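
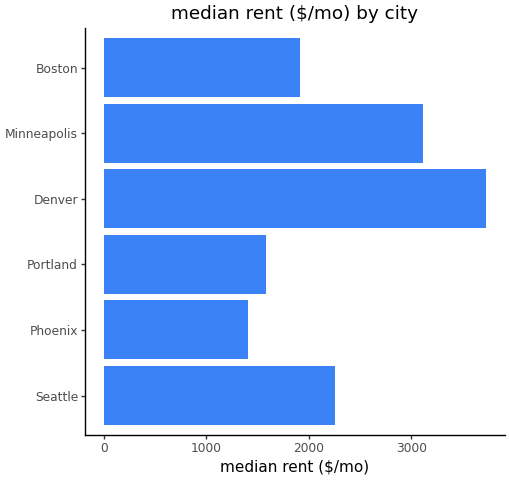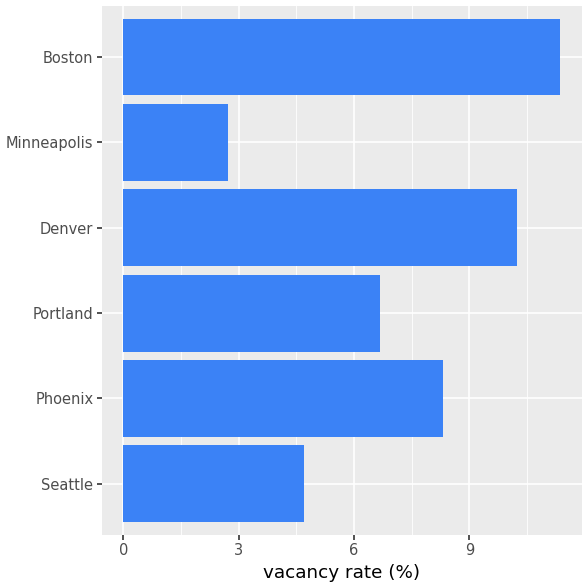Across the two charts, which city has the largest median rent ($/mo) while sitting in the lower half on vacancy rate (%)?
Chart 2 median vacancy rate (%) ≈ 8; below-median cities: Seattle, Portland, Minneapolis. Among those, Minneapolis has the highest median rent ($/mo) (≈ 3000).

Minneapolis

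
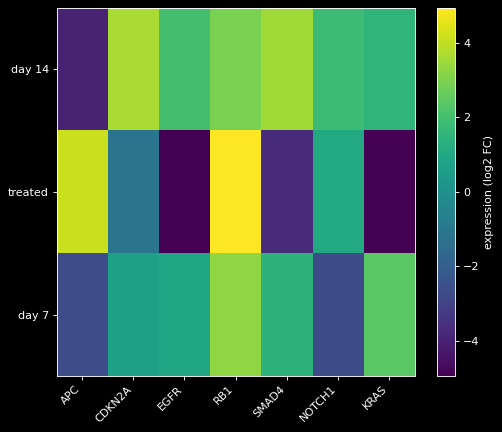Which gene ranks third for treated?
NOTCH1

Top 4 for treated: RB1 ≈ 5, APC ≈ 4, NOTCH1 ≈ 1, CDKN2A ≈ -1.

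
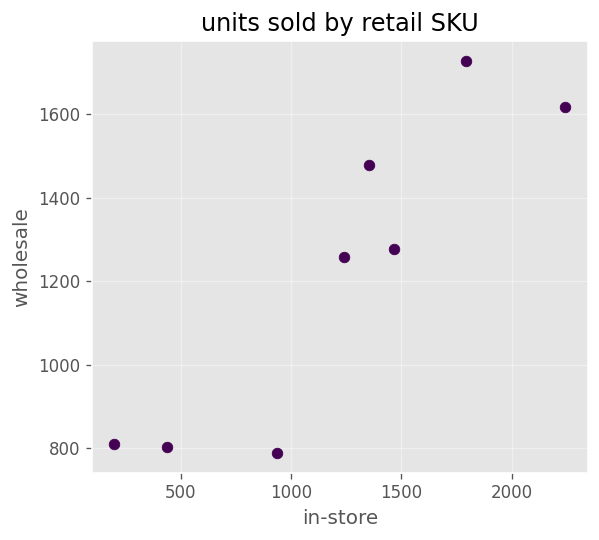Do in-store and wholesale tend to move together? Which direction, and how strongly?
Points are positively correlated; strong (|r| ≈ 0.9).

positive, strong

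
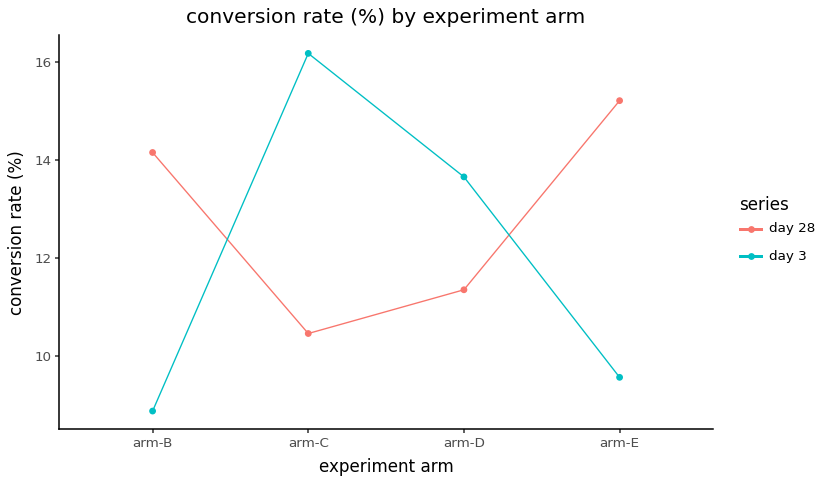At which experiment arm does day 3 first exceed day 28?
arm-B: day 3 ≈ 9 vs day 28 ≈ 14 (not yet); arm-C: day 3 ≈ 16 vs day 28 ≈ 10 (first crossover).

arm-C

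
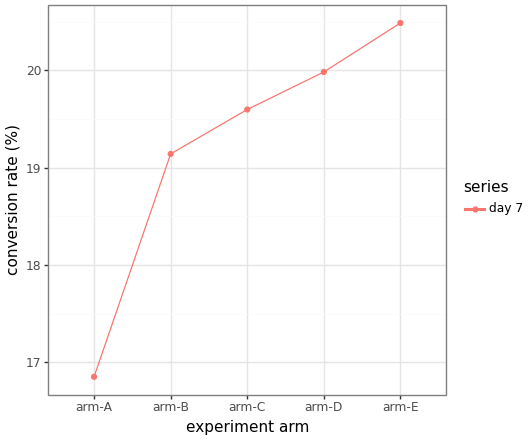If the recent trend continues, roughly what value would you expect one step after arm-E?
Last three: 19.5, 20.0, 20.5 → slope ≈ 0.5/step → next ≈ 21.

≈ 21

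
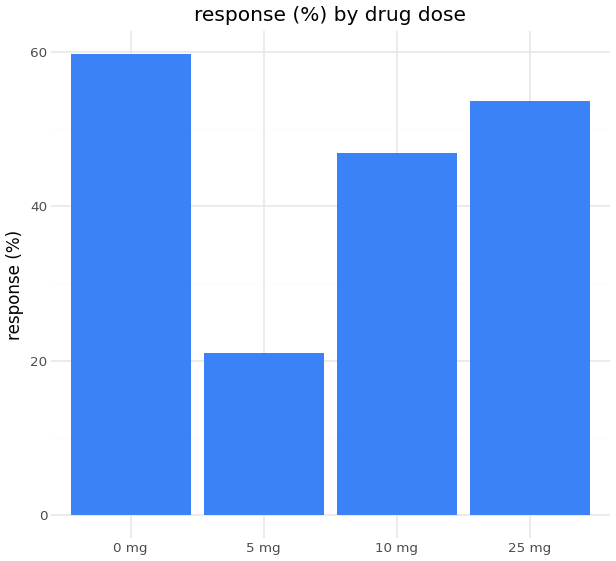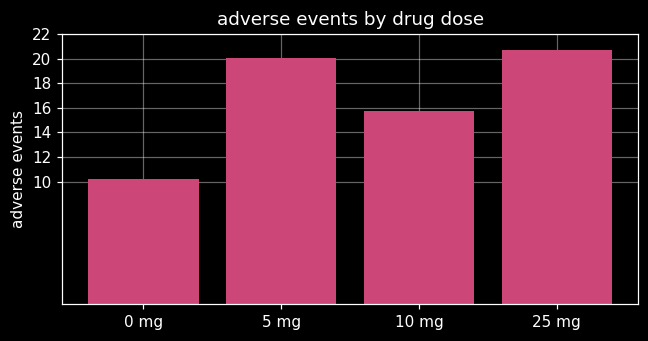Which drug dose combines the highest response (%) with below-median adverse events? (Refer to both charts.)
0 mg

Chart 2 median adverse events ≈ 18; below-median drug doses: 0 mg, 10 mg. Among those, 0 mg has the highest response (%) (≈ 60).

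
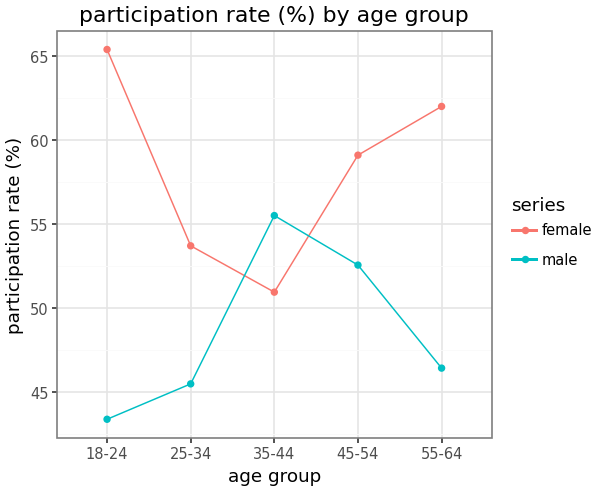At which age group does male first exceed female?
25-34: male ≈ 46 vs female ≈ 54 (not yet); 35-44: male ≈ 56 vs female ≈ 50 (first crossover).

35-44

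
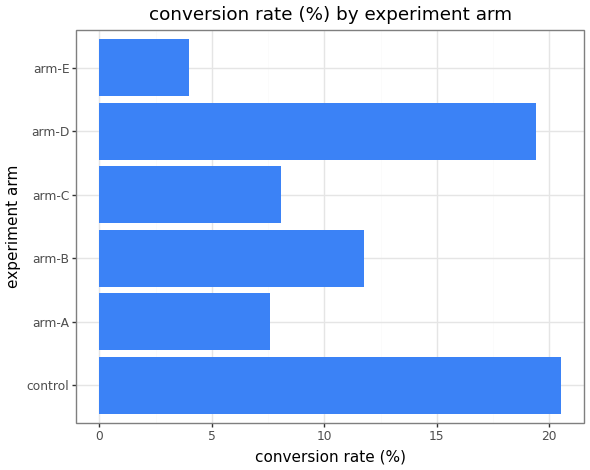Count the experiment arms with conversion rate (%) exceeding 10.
Above 10: control, arm-B, arm-D.

3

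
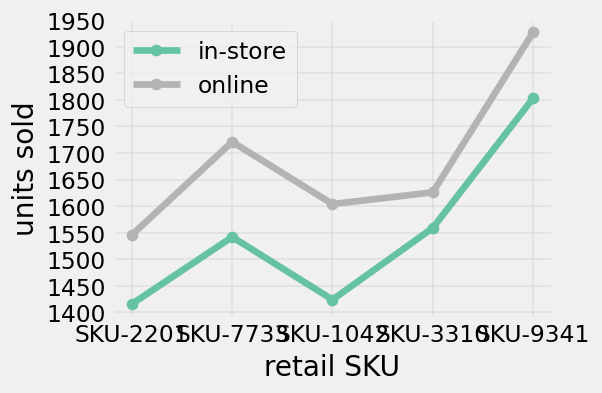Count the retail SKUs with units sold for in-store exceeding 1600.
1

Above 1600: SKU-9341.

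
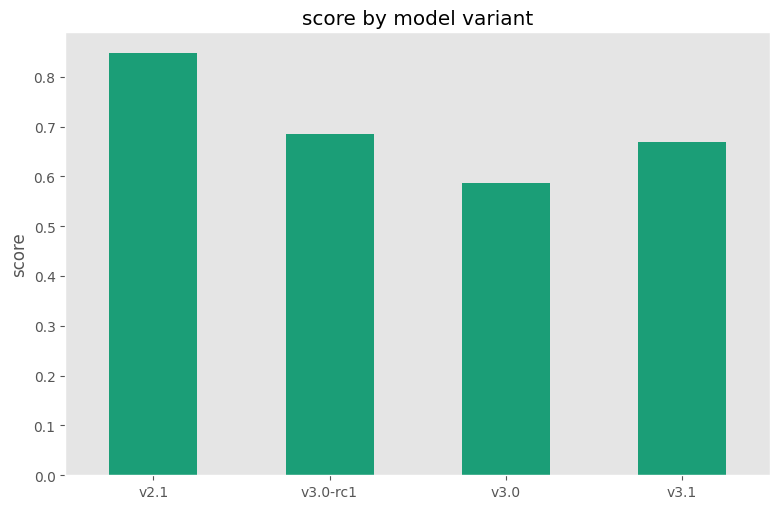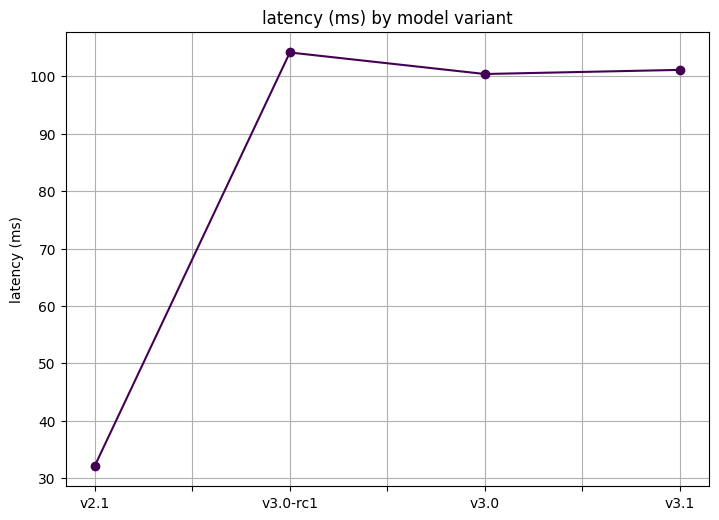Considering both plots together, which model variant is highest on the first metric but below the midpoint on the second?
Chart 2 median latency (ms) ≈ 100; below-median model variants: v2.1, v3.0. Among those, v2.1 has the highest score (≈ 0.8).

v2.1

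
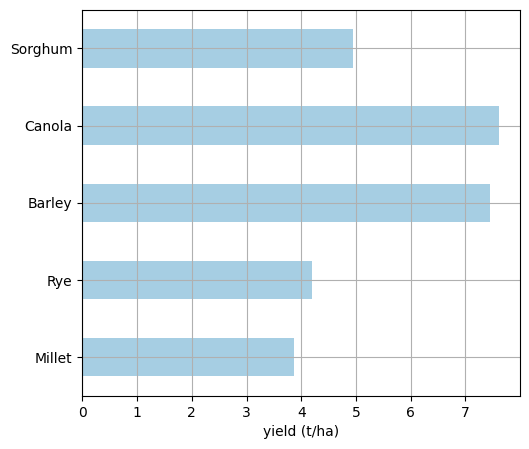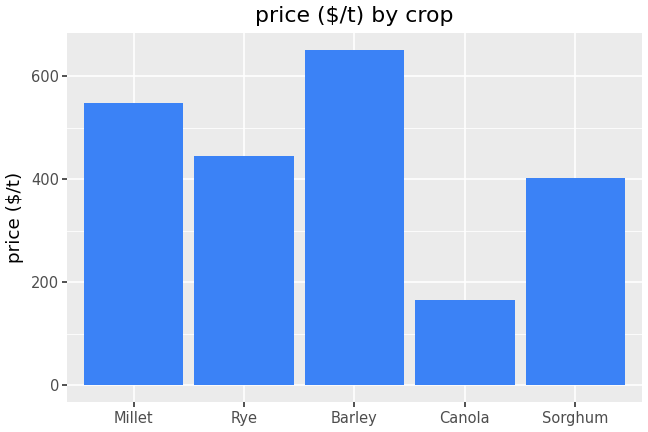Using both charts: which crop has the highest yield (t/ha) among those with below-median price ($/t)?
Canola

Chart 2 median price ($/t) ≈ 400; below-median crops: Canola, Sorghum. Among those, Canola has the highest yield (t/ha) (≈ 8).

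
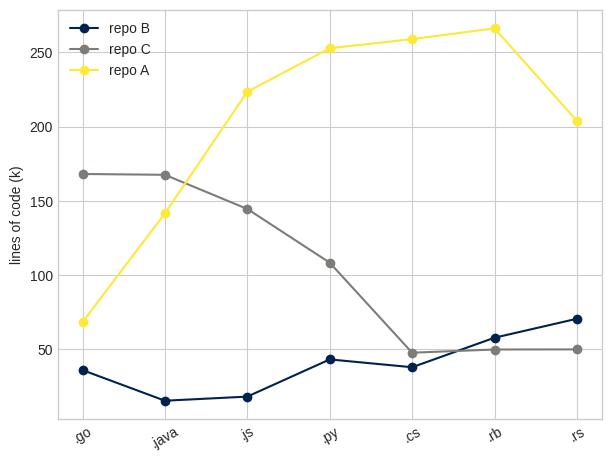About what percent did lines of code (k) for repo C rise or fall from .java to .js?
≈ -14.3%

.java ≈ 175, .js ≈ 150; (150 − 175) / 175 ≈ -14.3%.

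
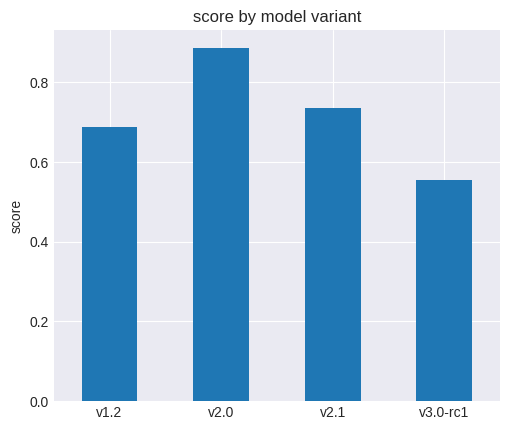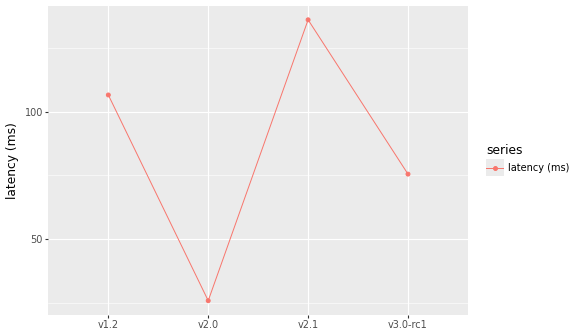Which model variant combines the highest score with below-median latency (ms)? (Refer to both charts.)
v2.0

Chart 2 median latency (ms) ≈ 100; below-median model variants: v2.0, v3.0-rc1. Among those, v2.0 has the highest score (≈ 0.9).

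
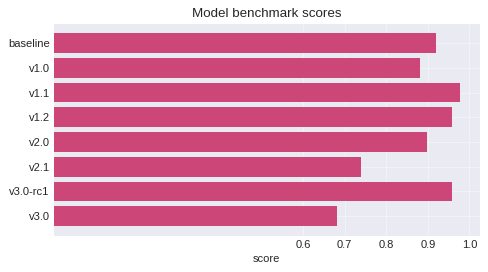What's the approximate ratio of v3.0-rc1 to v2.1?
v3.0-rc1 ≈ 1.0, v2.1 ≈ 0.7; 1.0/0.7 ≈ 1.43.

≈ 1.43×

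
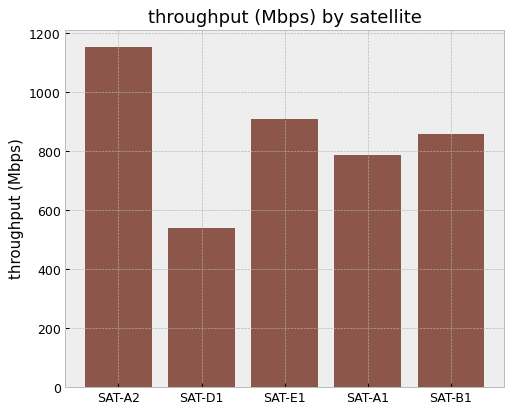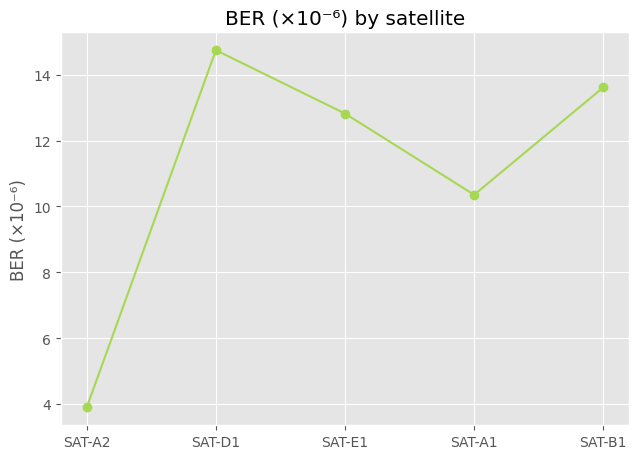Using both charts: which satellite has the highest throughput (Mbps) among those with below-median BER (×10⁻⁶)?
Chart 2 median BER (×10⁻⁶) ≈ 12; below-median satellites: SAT-A2, SAT-A1. Among those, SAT-A2 has the highest throughput (Mbps) (≈ 1200).

SAT-A2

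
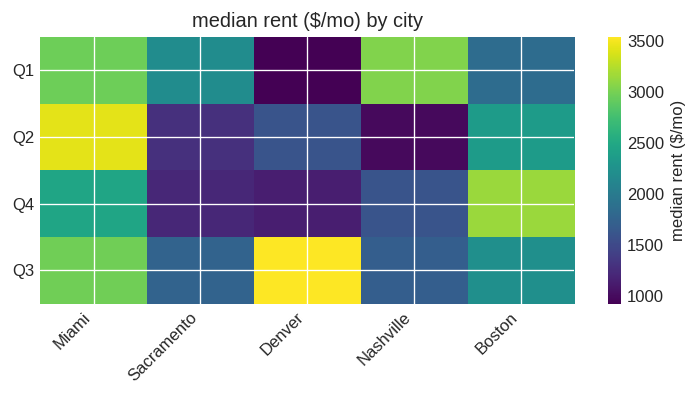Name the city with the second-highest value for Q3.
Top 3 for Q3: Denver ≈ 3500, Miami ≈ 3000, Boston ≈ 2000.

Miami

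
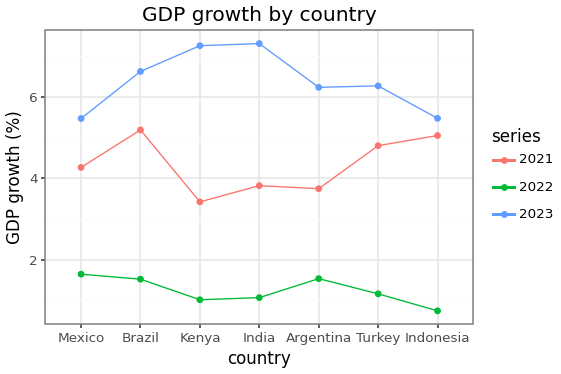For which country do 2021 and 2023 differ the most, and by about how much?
Kenya: 2021 ≈ 3, 2023 ≈ 7 → gap ≈ 4. Next-largest (India) is only ≈ 3.

Kenya, ≈ 4 %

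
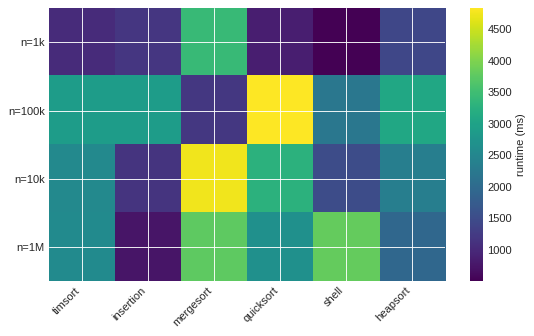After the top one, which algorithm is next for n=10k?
quicksort

Top 3 for n=10k: mergesort ≈ 4500, quicksort ≈ 3500, timsort ≈ 2500.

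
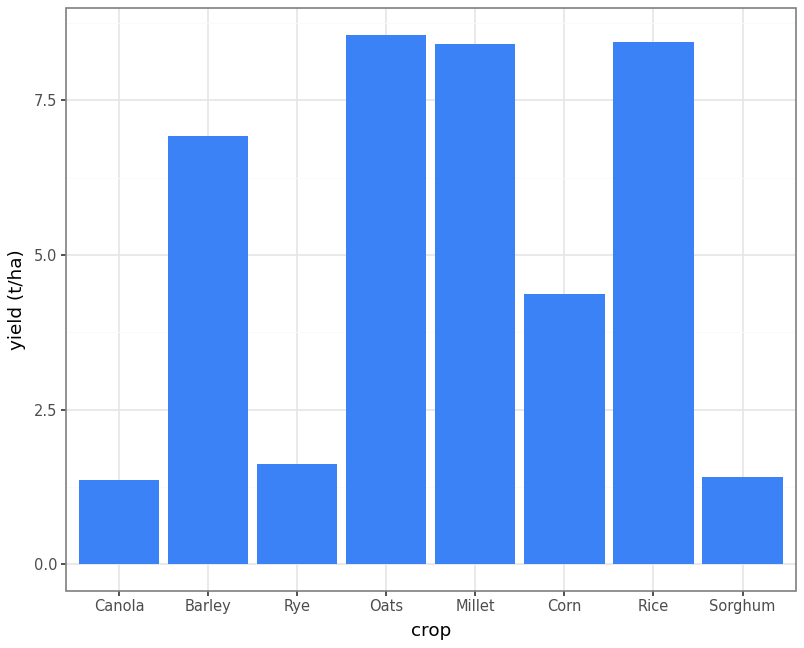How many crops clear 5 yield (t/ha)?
Above 5: Barley, Oats, Millet, Rice.

4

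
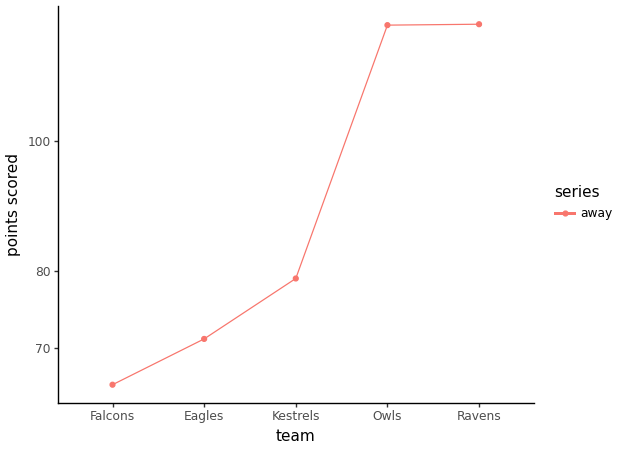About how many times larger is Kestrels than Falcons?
Kestrels ≈ 80, Falcons ≈ 65; 80/65 ≈ 1.23.

≈ 1.23×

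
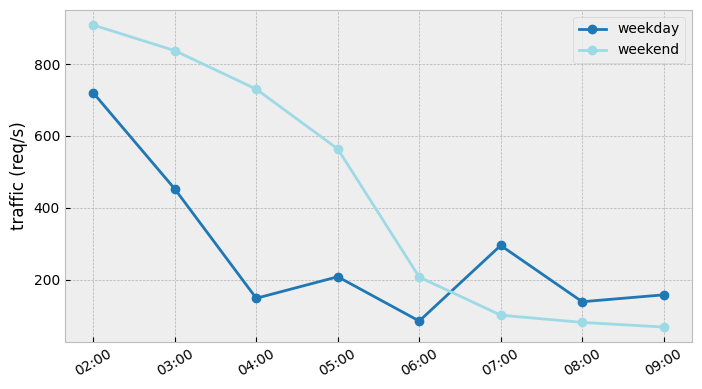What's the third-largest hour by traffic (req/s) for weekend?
04:00

Top 4 for weekend: 02:00 ≈ 900, 03:00 ≈ 800, 04:00 ≈ 700, 05:00 ≈ 600.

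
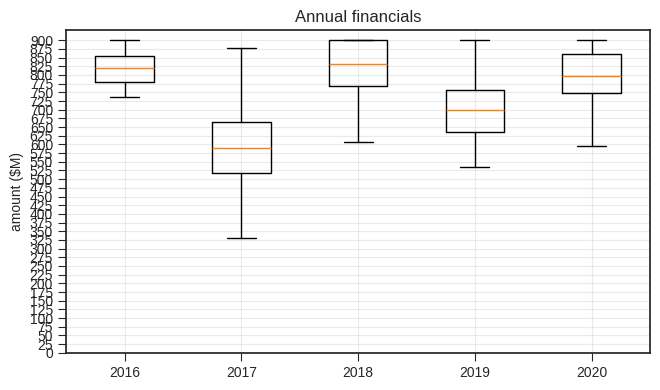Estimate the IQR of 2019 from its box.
≈ 125

Q3 ≈ 750, Q1 ≈ 625; IQR ≈ 125.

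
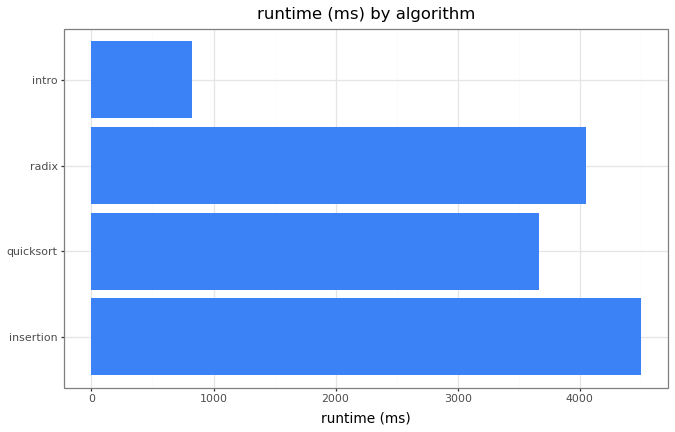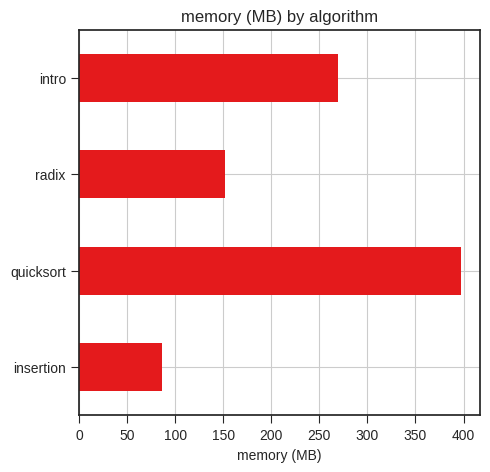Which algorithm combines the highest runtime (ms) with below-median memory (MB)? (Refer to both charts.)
insertion

Chart 2 median memory (MB) ≈ 200; below-median algorithms: insertion, radix. Among those, insertion has the highest runtime (ms) (≈ 4500).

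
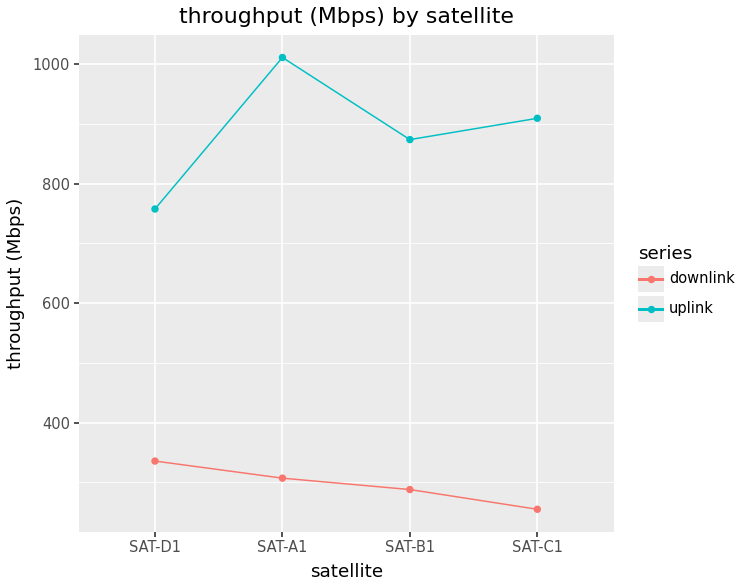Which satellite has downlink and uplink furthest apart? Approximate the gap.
SAT-A1, ≈ 700 Mbps

SAT-A1: downlink ≈ 300, uplink ≈ 1000 → gap ≈ 700. Next-largest (SAT-C1) is only ≈ 600.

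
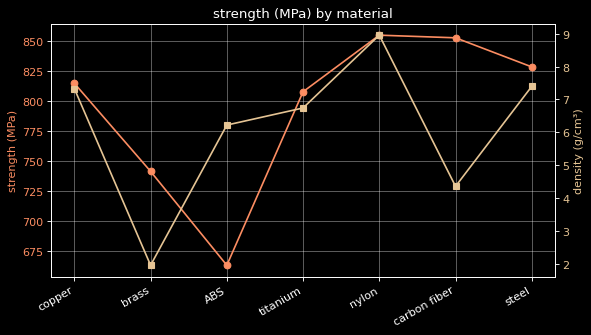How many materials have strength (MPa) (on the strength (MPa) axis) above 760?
Above 760: copper, titanium, nylon, carbon fiber, steel.

5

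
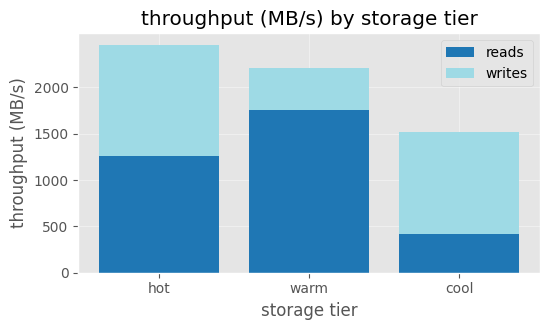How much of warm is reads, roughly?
≈ 2000

reads top ≈ 2000, bottom ≈ 0; segment ≈ 2000.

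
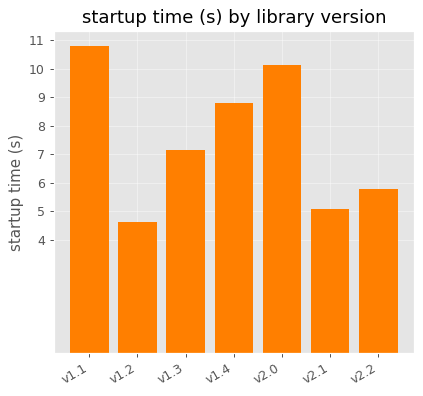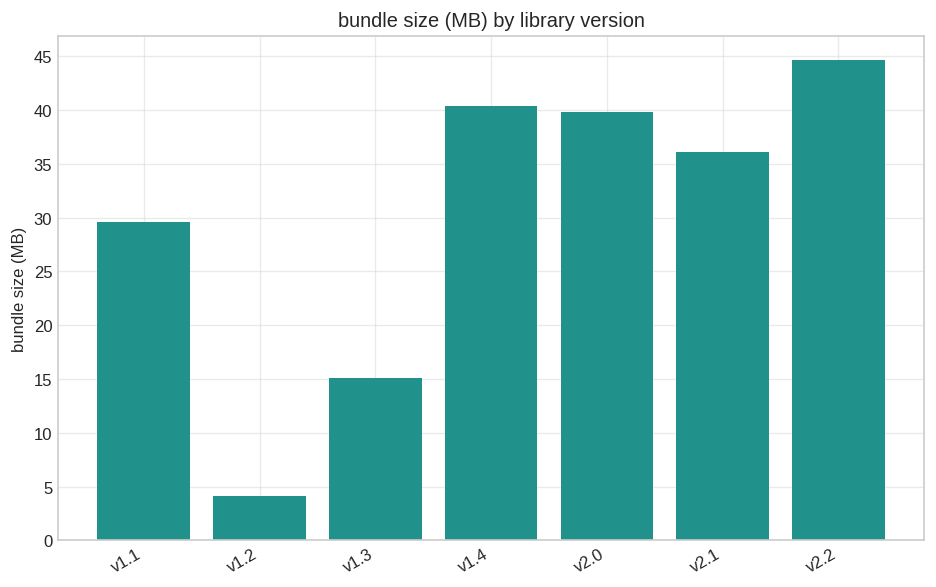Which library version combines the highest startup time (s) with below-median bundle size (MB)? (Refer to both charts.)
v1.1

Chart 2 median bundle size (MB) ≈ 35; below-median library versions: v1.1, v1.2, v1.3. Among those, v1.1 has the highest startup time (s) (≈ 11).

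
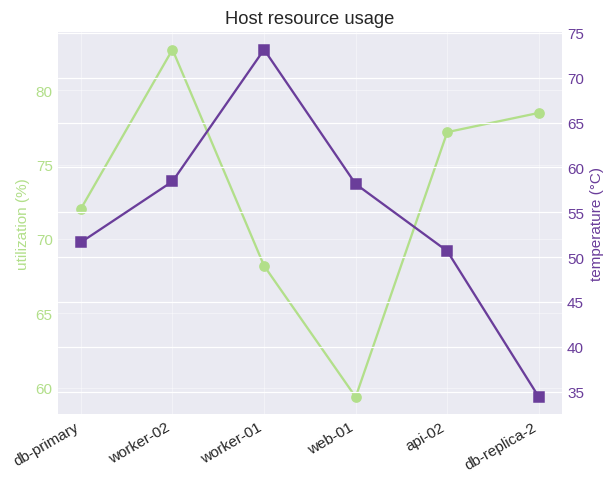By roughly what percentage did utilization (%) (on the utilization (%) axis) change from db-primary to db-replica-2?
db-primary ≈ 72, db-replica-2 ≈ 78; (78 − 72) / 72 ≈ +8.3%.

≈ +8.3%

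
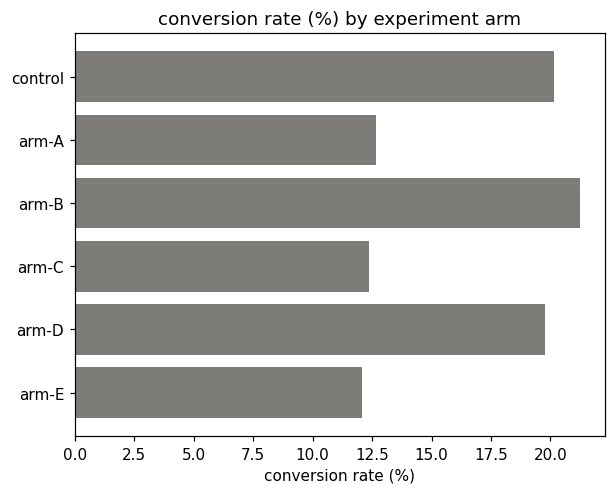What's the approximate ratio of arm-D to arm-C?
arm-D ≈ 20, arm-C ≈ 12; 20/12 ≈ 1.67.

≈ 1.67×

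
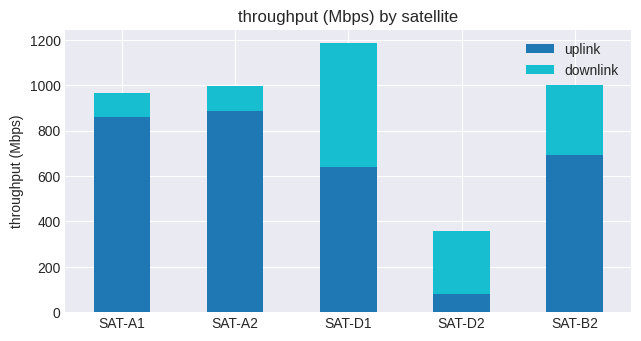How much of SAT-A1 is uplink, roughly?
uplink top ≈ 900, bottom ≈ 0; segment ≈ 900.

≈ 900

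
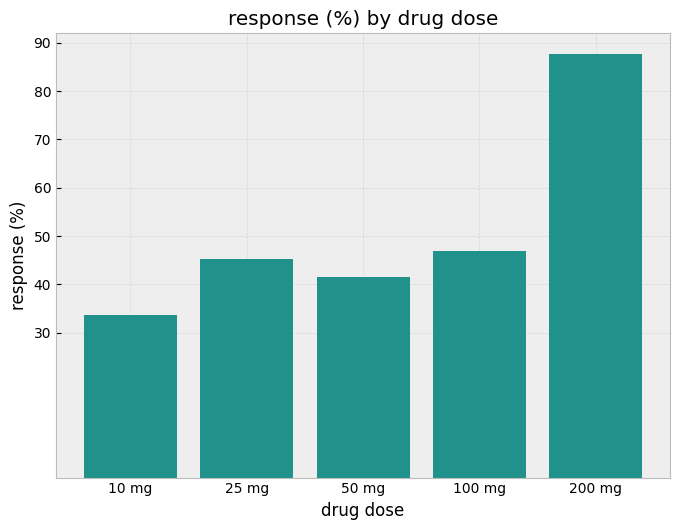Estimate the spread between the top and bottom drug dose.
≈ 60

Max 200 mg ≈ 90, min 10 mg ≈ 30; range ≈ 60.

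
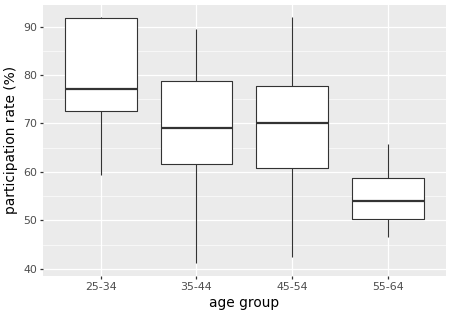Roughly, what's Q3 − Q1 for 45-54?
Q3 ≈ 80, Q1 ≈ 60; IQR ≈ 20.

≈ 20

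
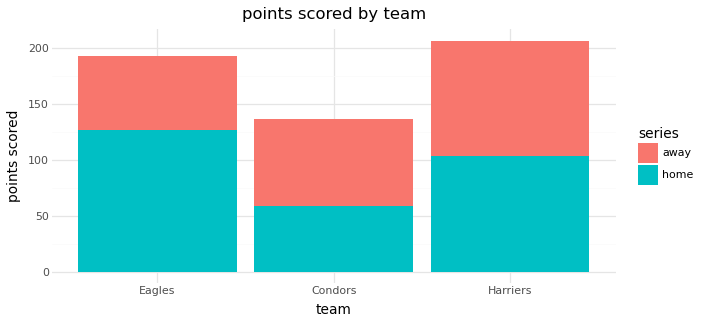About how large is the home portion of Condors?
≈ 60

home top ≈ 60, bottom ≈ 0; segment ≈ 60.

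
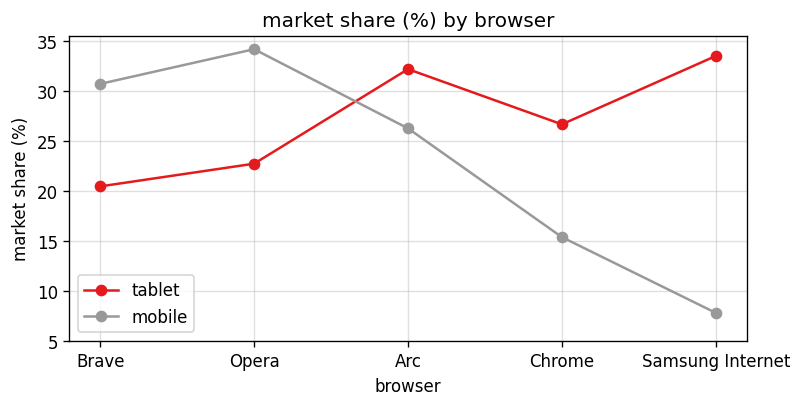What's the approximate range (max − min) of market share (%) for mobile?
≈ 25

Max Opera ≈ 35, min Samsung Internet ≈ 10; range ≈ 25.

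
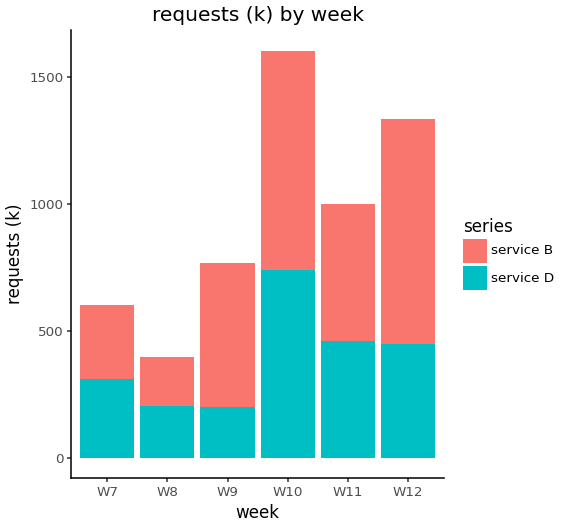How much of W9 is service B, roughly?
service B top ≈ 800, bottom ≈ 200; segment ≈ 600.

≈ 600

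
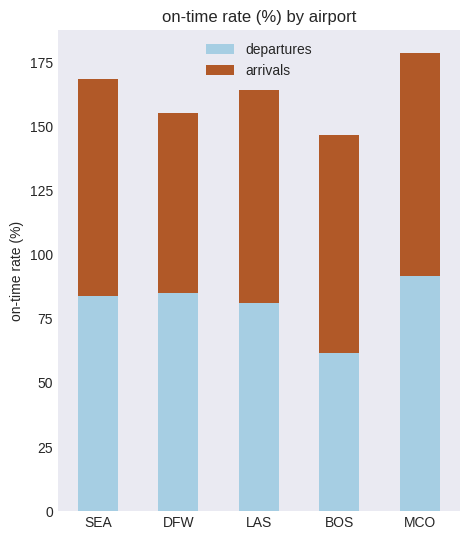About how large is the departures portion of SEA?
≈ 80

departures top ≈ 80, bottom ≈ 0; segment ≈ 80.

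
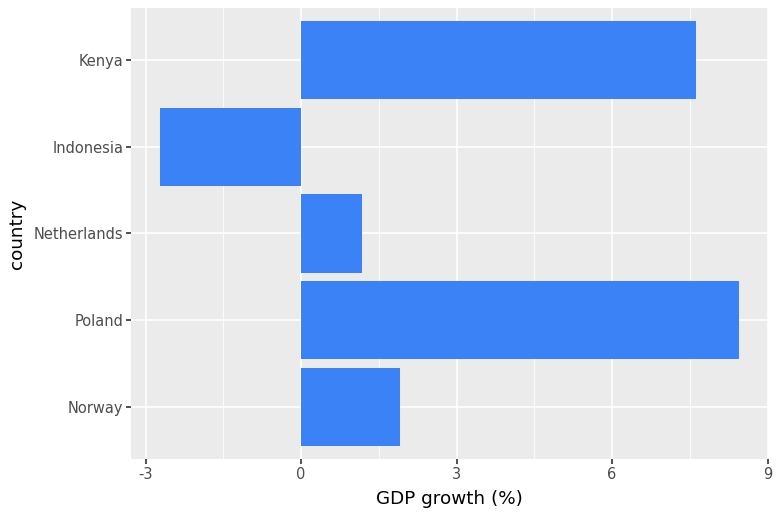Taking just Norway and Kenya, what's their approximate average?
(2 + 8) / 2 ≈ 5.

≈ 5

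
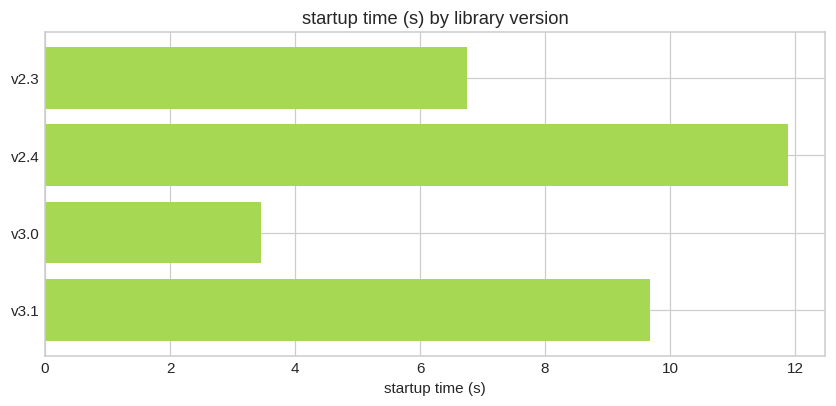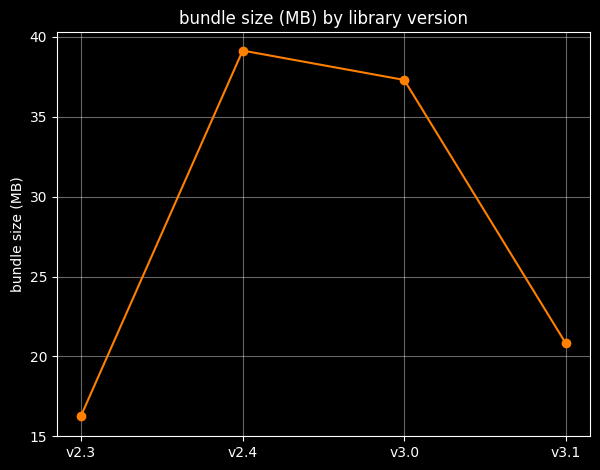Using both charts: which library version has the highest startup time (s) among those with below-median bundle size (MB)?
Chart 2 median bundle size (MB) ≈ 30; below-median library versions: v2.3, v3.1. Among those, v3.1 has the highest startup time (s) (≈ 10).

v3.1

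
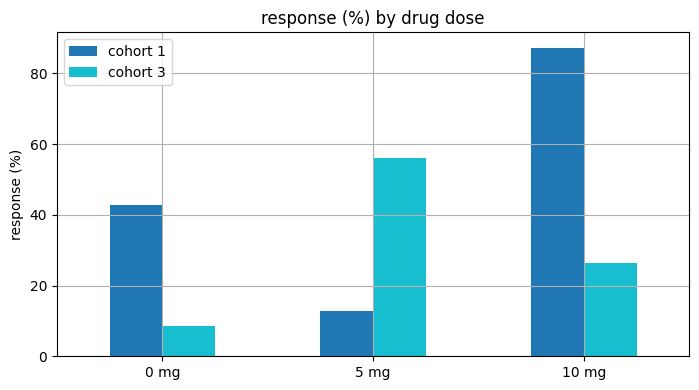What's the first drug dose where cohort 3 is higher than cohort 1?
5 mg

0 mg: cohort 3 ≈ 10 vs cohort 1 ≈ 40 (not yet); 5 mg: cohort 3 ≈ 60 vs cohort 1 ≈ 10 (first crossover).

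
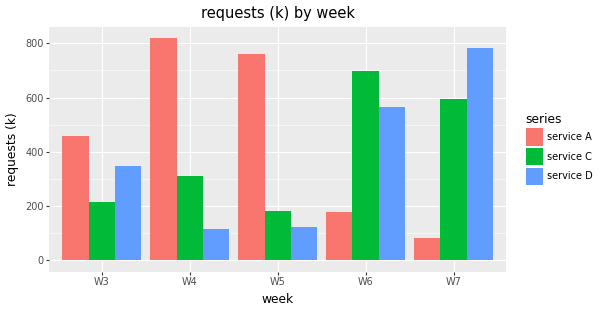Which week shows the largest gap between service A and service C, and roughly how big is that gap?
W5: service A ≈ 800, service C ≈ 200 → gap ≈ 600. Next-largest (W6) is only ≈ 500.

W5, ≈ 600 k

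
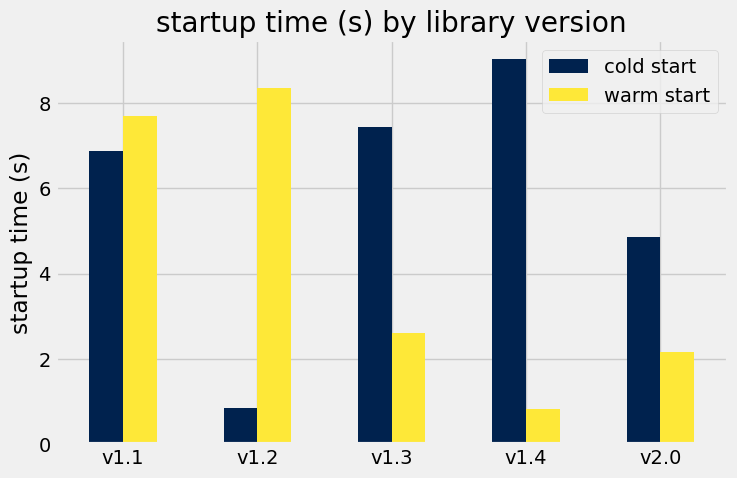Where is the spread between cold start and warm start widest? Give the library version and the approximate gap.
v1.4: cold start ≈ 9, warm start ≈ 1 → gap ≈ 8. Next-largest (v1.2) is only ≈ 7.

v1.4, ≈ 8 s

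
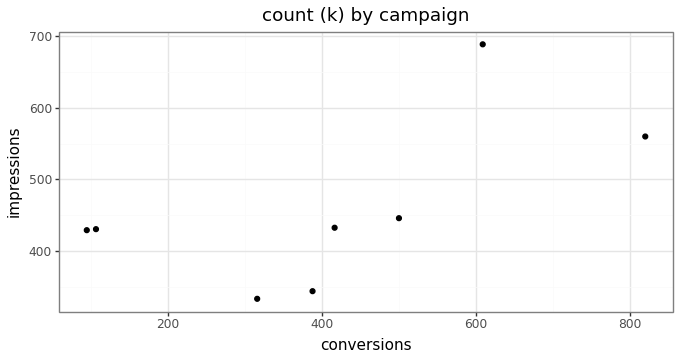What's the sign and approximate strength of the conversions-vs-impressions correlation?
positive, moderate

Points are positively correlated; moderate (|r| ≈ 0.6).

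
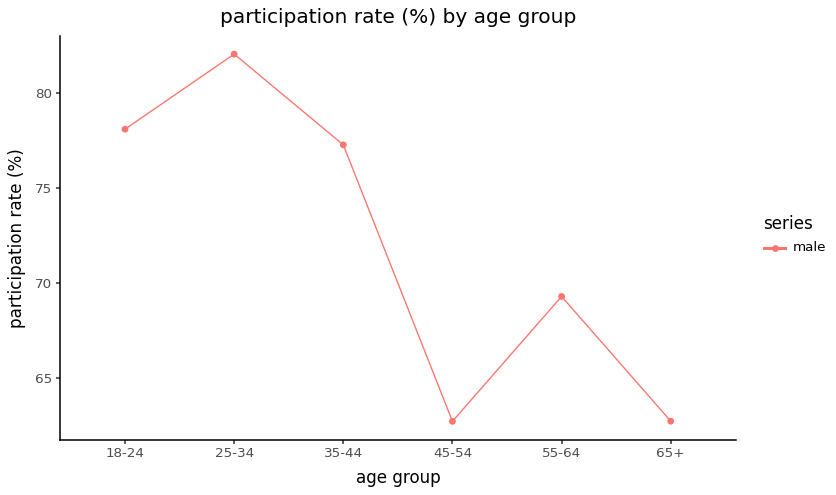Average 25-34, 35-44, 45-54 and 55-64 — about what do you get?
≈ 73

(82 + 78 + 62 + 70) / 4 ≈ 73.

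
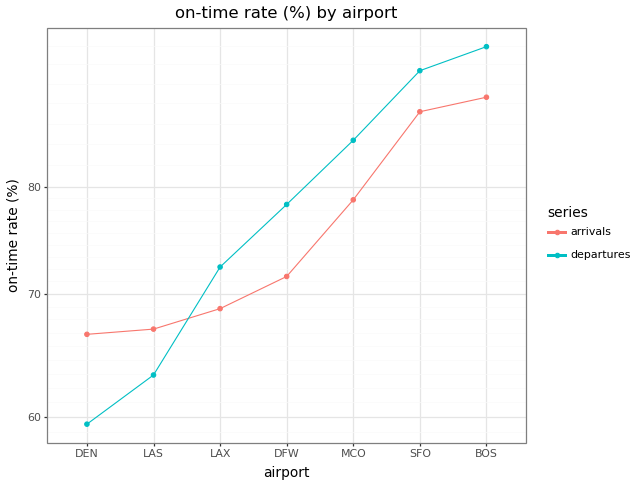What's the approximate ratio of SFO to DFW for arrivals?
SFO ≈ 90, DFW ≈ 70; 90/70 ≈ 1.29.

≈ 1.29×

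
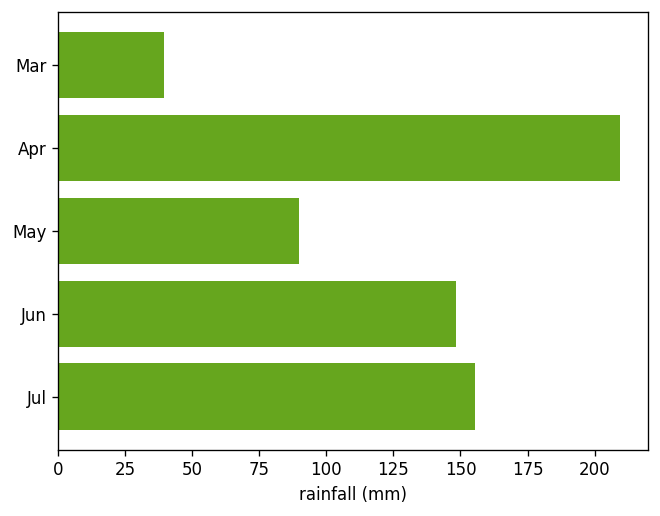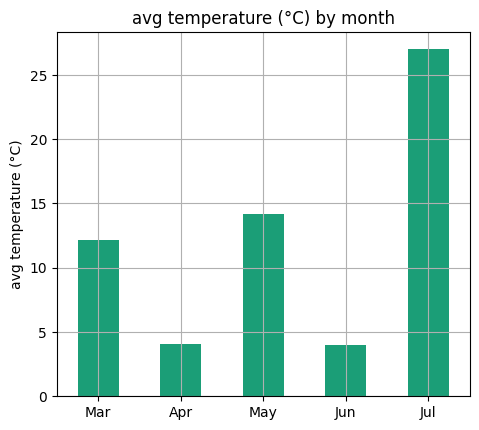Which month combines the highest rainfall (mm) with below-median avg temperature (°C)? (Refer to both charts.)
Apr

Chart 2 median avg temperature (°C) ≈ 10; below-median months: Apr, Jun. Among those, Apr has the highest rainfall (mm) (≈ 200).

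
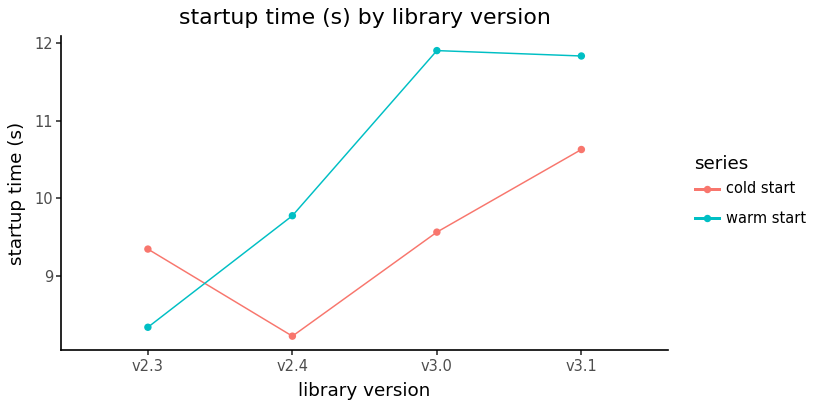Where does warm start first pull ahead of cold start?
v2.4

v2.3: warm start ≈ 8.5 vs cold start ≈ 9.5 (not yet); v2.4: warm start ≈ 10.0 vs cold start ≈ 8.0 (first crossover).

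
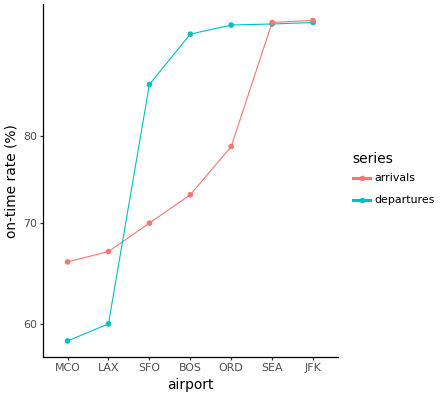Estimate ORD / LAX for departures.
ORD ≈ 95, LAX ≈ 60; 95/60 ≈ 1.58.

≈ 1.58×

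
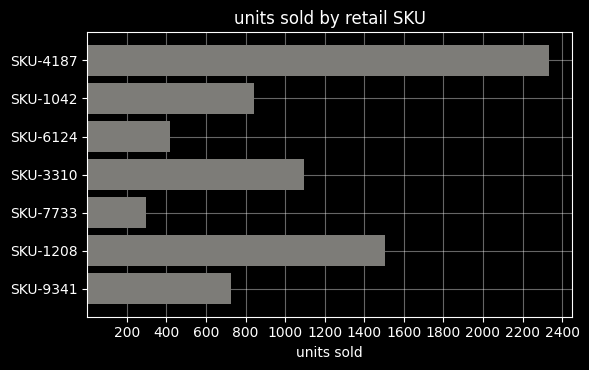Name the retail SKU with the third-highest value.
Top 4: SKU-4187 ≈ 2400, SKU-1208 ≈ 1600, SKU-3310 ≈ 1000, SKU-1042 ≈ 800.

SKU-3310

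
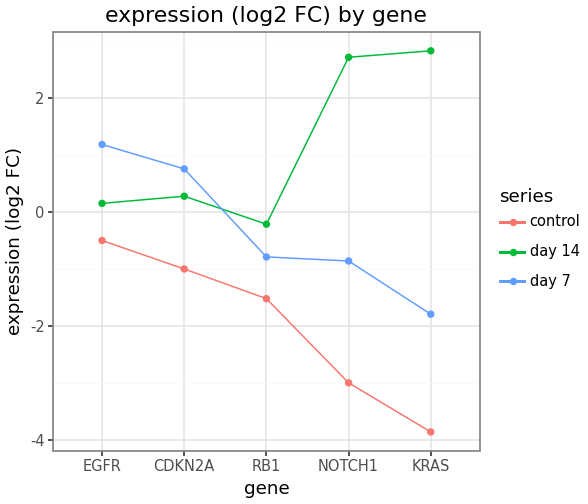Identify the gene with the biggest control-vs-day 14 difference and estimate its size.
KRAS: control ≈ -4, day 14 ≈ 3 → gap ≈ 7. Next-largest (NOTCH1) is only ≈ 6.

KRAS, ≈ 7 log2 FC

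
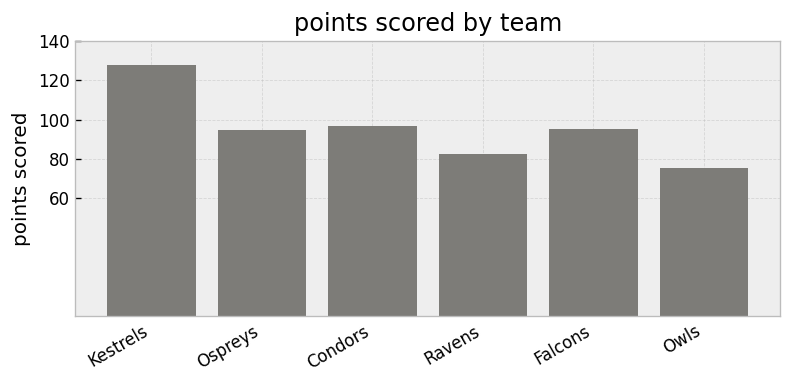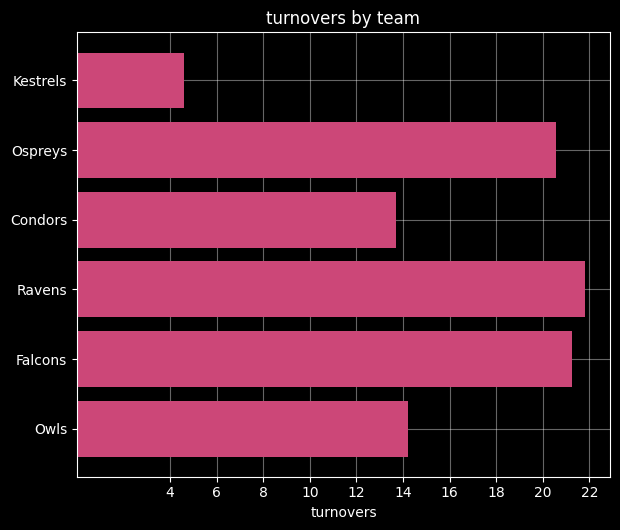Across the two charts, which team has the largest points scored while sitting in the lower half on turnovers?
Chart 2 median turnovers ≈ 18; below-median teams: Kestrels, Condors, Owls. Among those, Kestrels has the highest points scored (≈ 120).

Kestrels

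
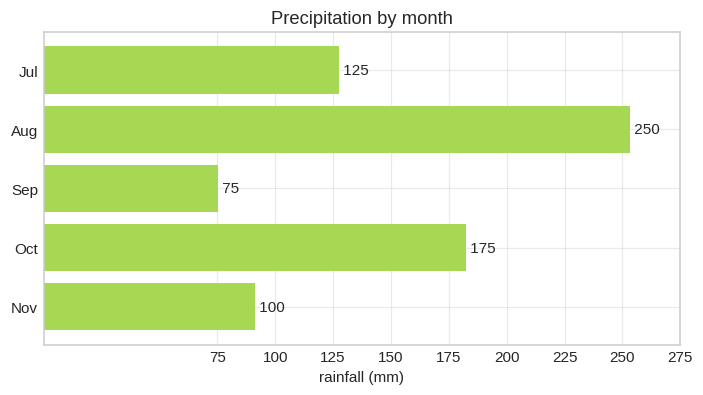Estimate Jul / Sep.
Jul ≈ 125, Sep ≈ 75; 125/75 ≈ 1.67.

≈ 1.67×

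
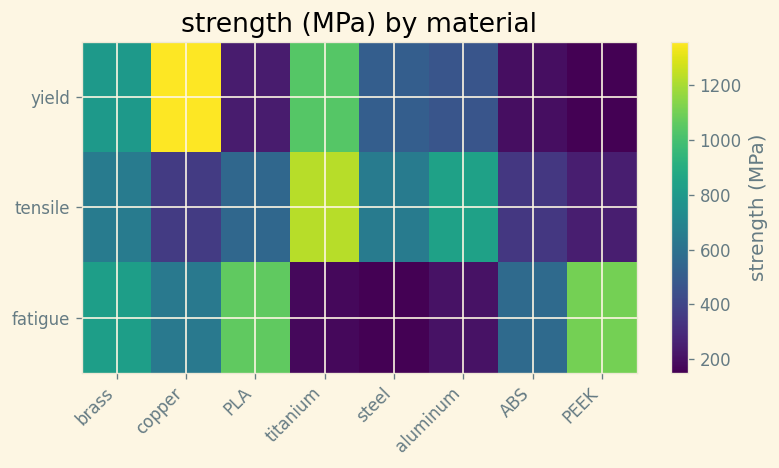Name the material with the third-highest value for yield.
Top 4 for yield: copper ≈ 1400, titanium ≈ 1000, brass ≈ 800, steel ≈ 600.

brass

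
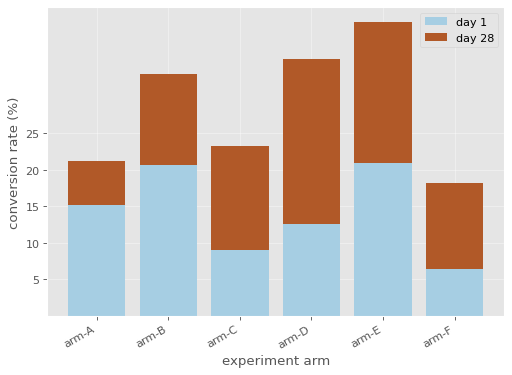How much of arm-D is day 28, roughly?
day 28 top ≈ 35, bottom ≈ 15; segment ≈ 20.

≈ 20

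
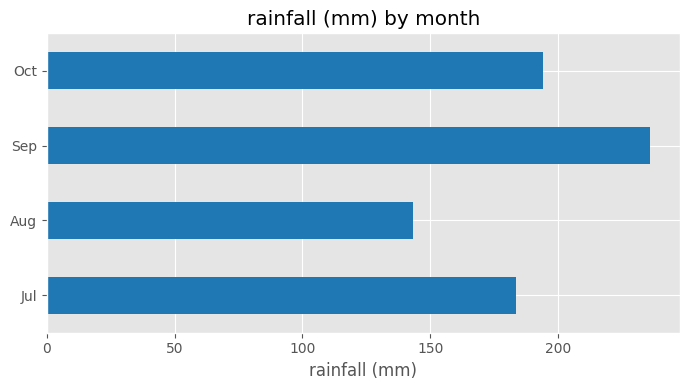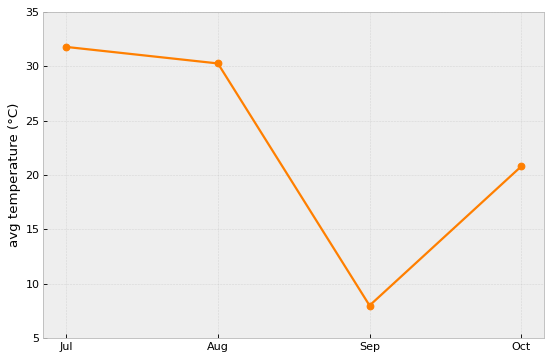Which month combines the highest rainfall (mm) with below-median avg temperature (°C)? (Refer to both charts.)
Sep

Chart 2 median avg temperature (°C) ≈ 25; below-median months: Sep, Oct. Among those, Sep has the highest rainfall (mm) (≈ 225).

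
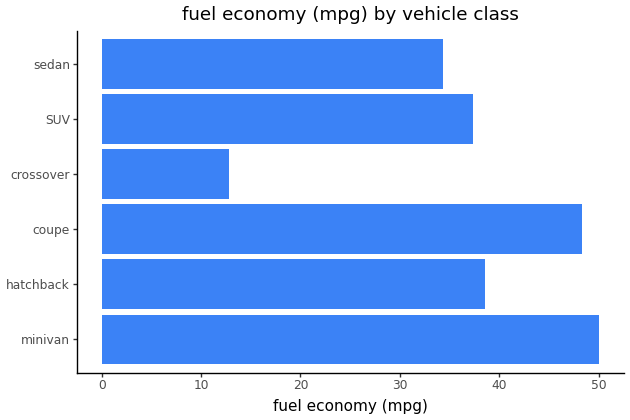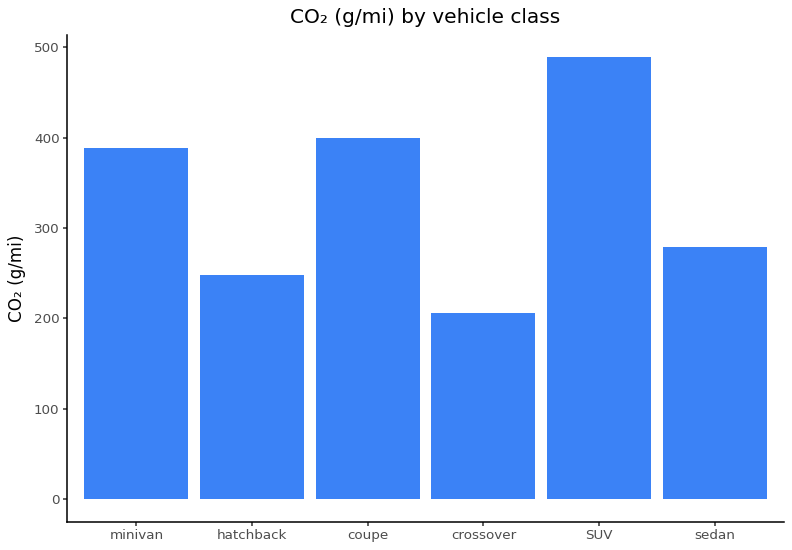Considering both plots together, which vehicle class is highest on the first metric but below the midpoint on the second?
Chart 2 median CO₂ (g/mi) ≈ 350; below-median vehicle classes: hatchback, crossover, sedan. Among those, hatchback has the highest fuel economy (mpg) (≈ 40).

hatchback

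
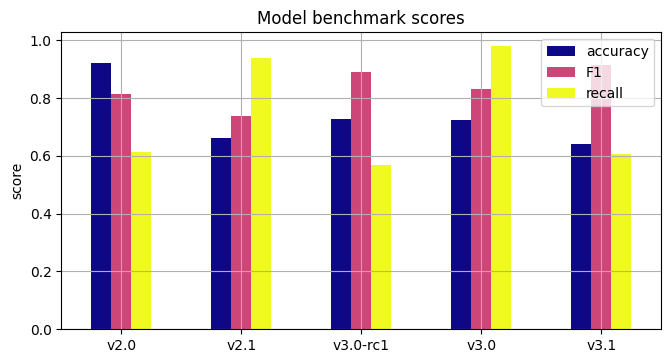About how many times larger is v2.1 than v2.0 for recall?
v2.1 ≈ 0.9, v2.0 ≈ 0.6; 0.9/0.6 ≈ 1.5.

≈ 1.5×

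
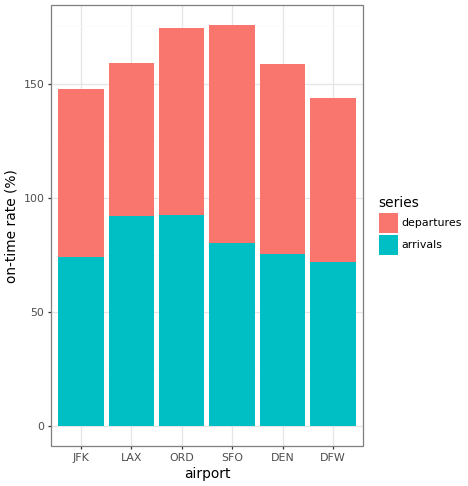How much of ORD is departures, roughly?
departures top ≈ 180, bottom ≈ 100; segment ≈ 80.

≈ 80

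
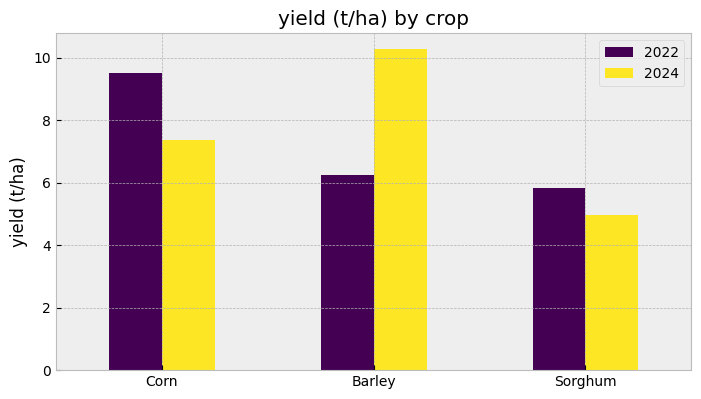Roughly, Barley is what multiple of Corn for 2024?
Barley ≈ 10, Corn ≈ 7; 10/7 ≈ 1.43.

≈ 1.43×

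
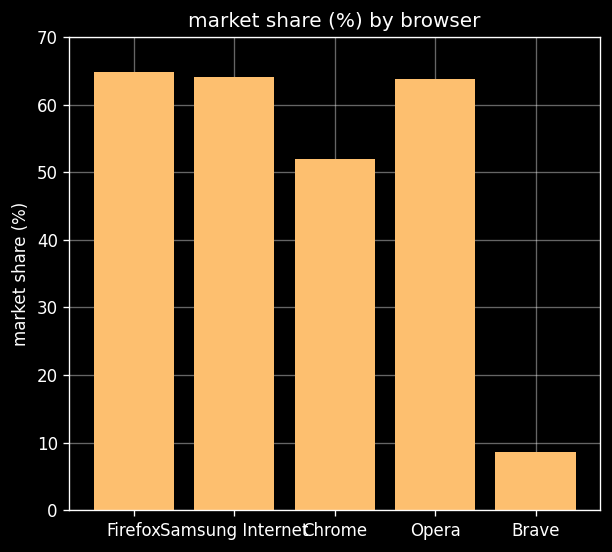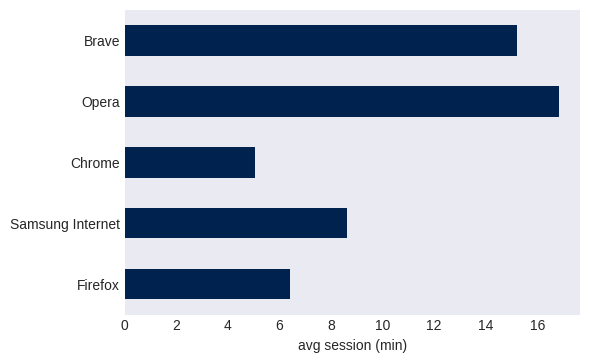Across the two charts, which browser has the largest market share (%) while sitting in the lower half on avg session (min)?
Firefox

Chart 2 median avg session (min) ≈ 8; below-median browsers: Firefox, Chrome. Among those, Firefox has the highest market share (%) (≈ 60).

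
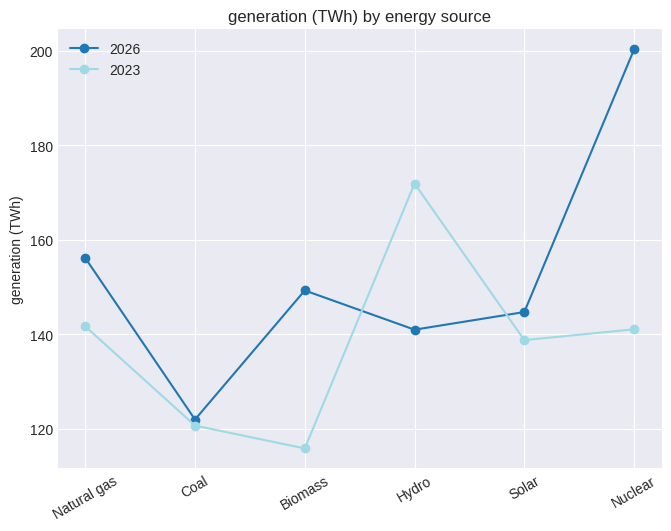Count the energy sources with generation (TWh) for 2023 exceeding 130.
4

Above 130: Natural gas, Hydro, Solar, Nuclear.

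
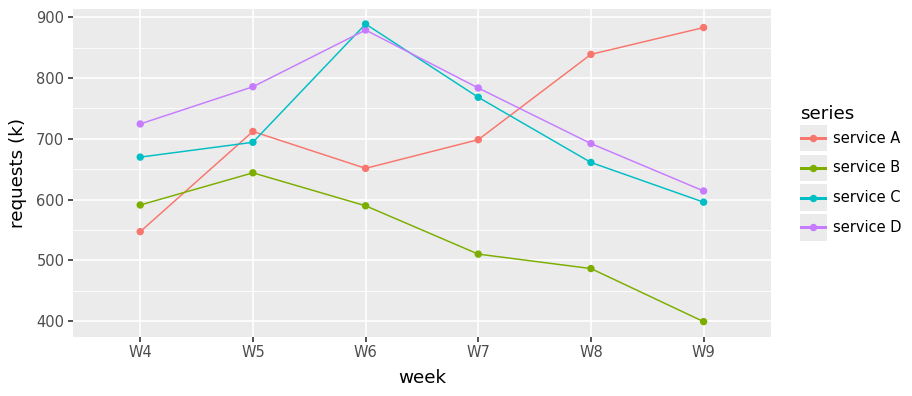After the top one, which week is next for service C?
Top 3 for service C: W6 ≈ 900, W7 ≈ 750, W5 ≈ 700.

W7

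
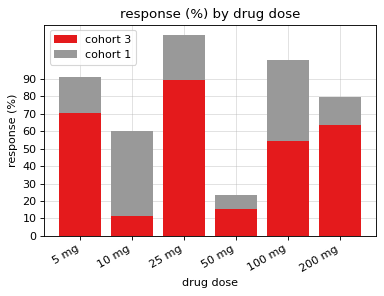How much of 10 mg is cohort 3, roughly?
cohort 3 top ≈ 10, bottom ≈ 0; segment ≈ 10.

≈ 10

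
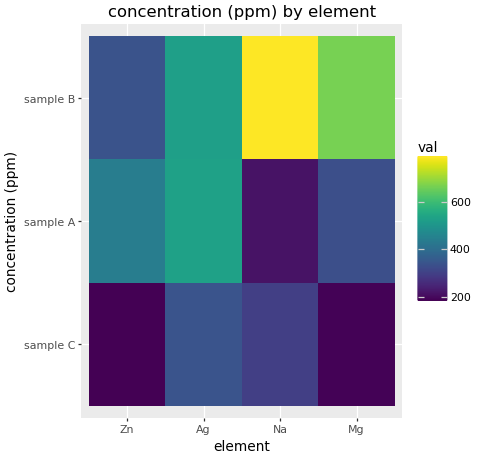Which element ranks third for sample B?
Ag

Top 4 for sample B: Na ≈ 800, Mg ≈ 700, Ag ≈ 500, Zn ≈ 300.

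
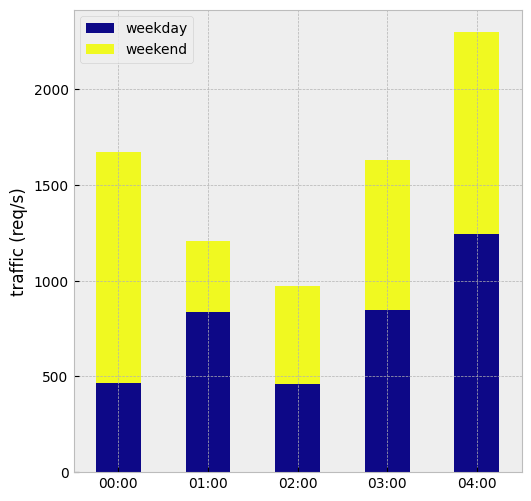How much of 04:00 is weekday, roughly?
≈ 1200

weekday top ≈ 1200, bottom ≈ 0; segment ≈ 1200.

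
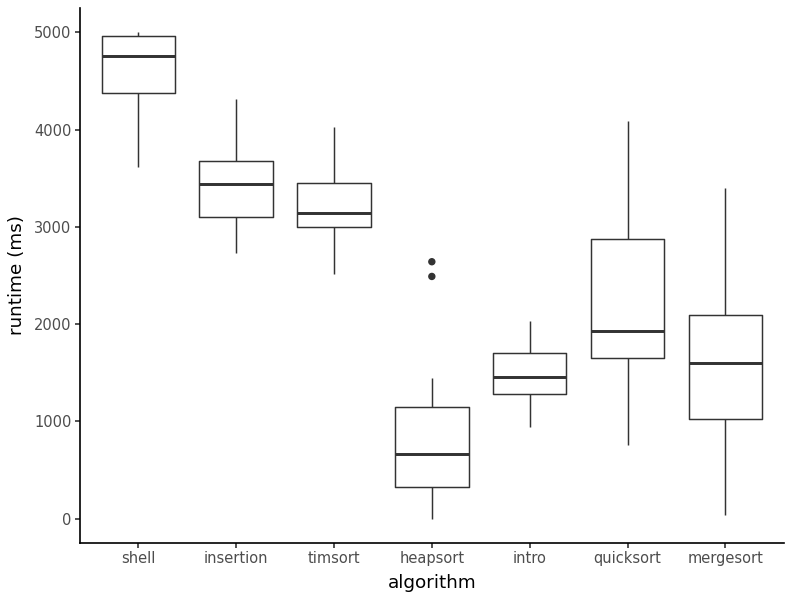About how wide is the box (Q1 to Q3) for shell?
Q3 ≈ 5000, Q1 ≈ 4500; IQR ≈ 500.

≈ 500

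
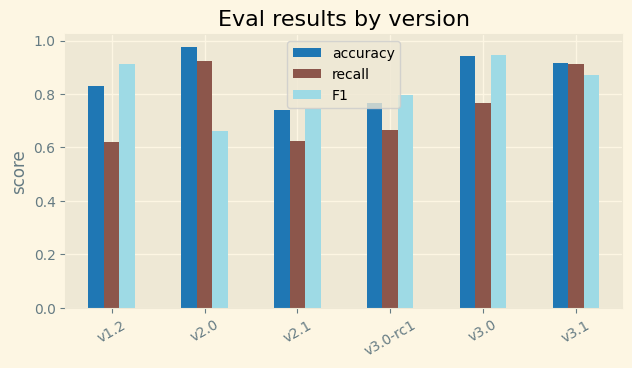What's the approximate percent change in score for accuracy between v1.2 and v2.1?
≈ -12.5%

v1.2 ≈ 0.8, v2.1 ≈ 0.7; (0.7 − 0.8) / 0.8 ≈ -12.5%.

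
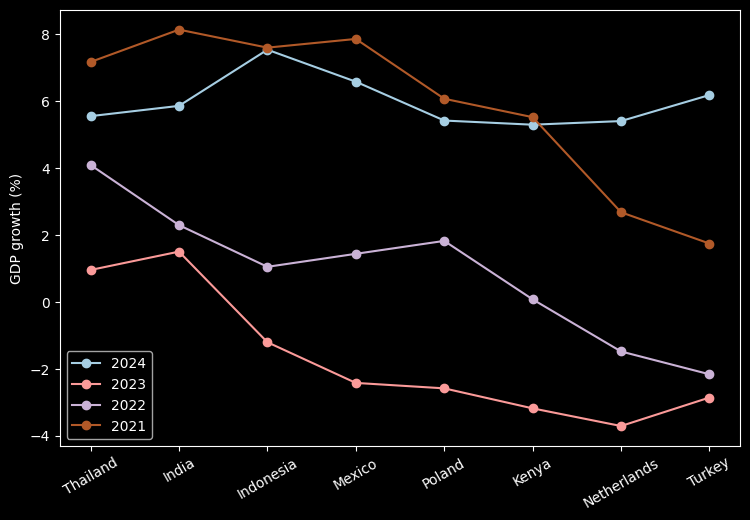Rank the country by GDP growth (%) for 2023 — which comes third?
Indonesia

Top 4 for 2023: India ≈ 2, Thailand ≈ 1, Indonesia ≈ -1, Mexico ≈ -2.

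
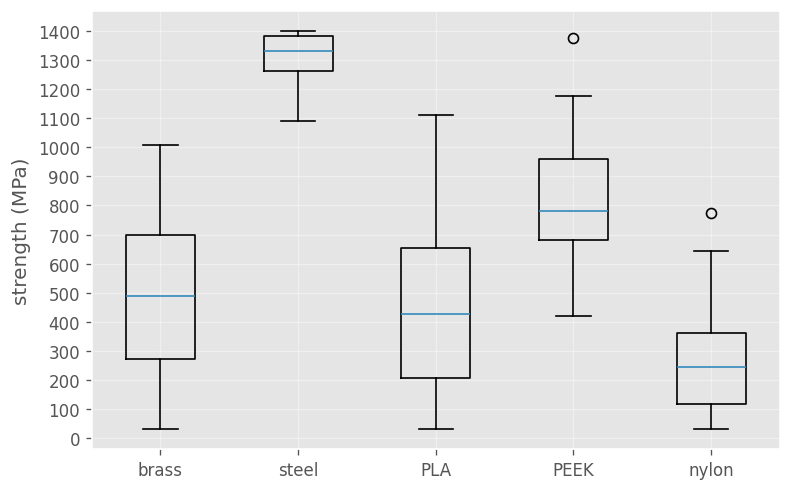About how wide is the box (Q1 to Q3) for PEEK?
Q3 ≈ 1000, Q1 ≈ 700; IQR ≈ 300.

≈ 300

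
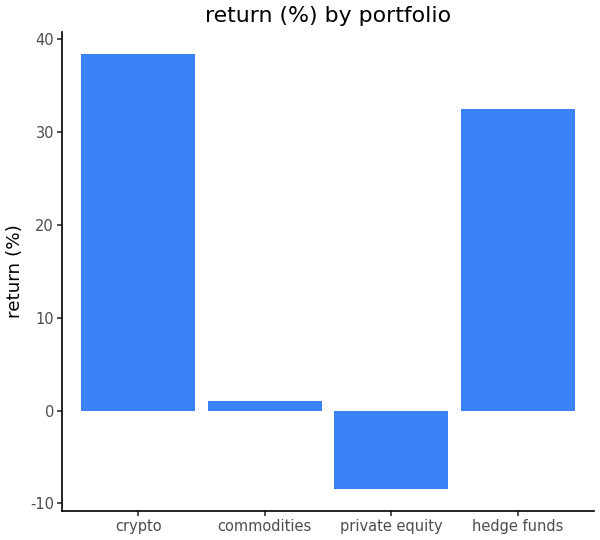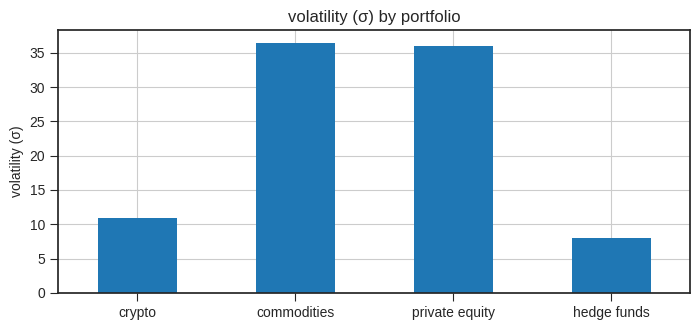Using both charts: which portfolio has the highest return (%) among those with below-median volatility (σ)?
crypto

Chart 2 median volatility (σ) ≈ 25; below-median portfolios: crypto, hedge funds. Among those, crypto has the highest return (%) (≈ 40).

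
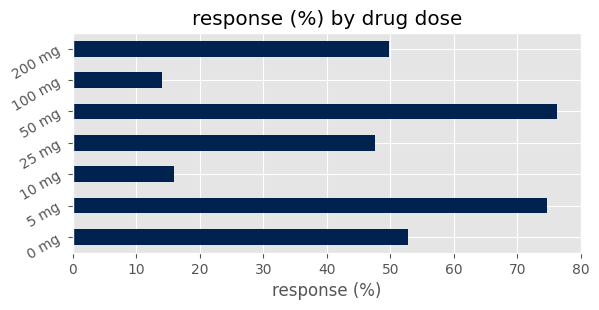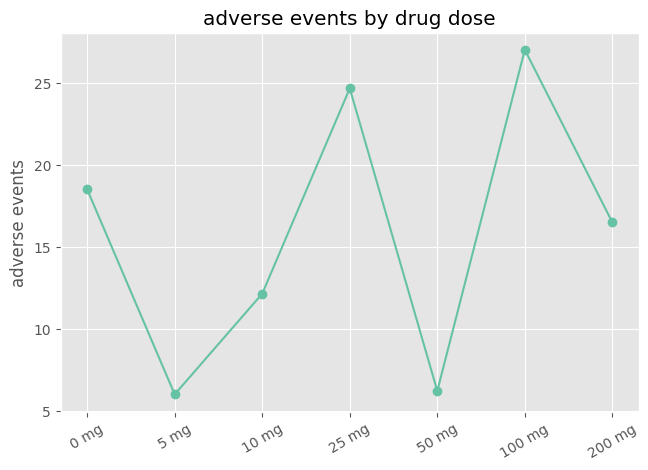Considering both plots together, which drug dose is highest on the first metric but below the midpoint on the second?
Chart 2 median adverse events ≈ 15; below-median drug doses: 5 mg, 10 mg, 50 mg. Among those, 50 mg has the highest response (%) (≈ 80).

50 mg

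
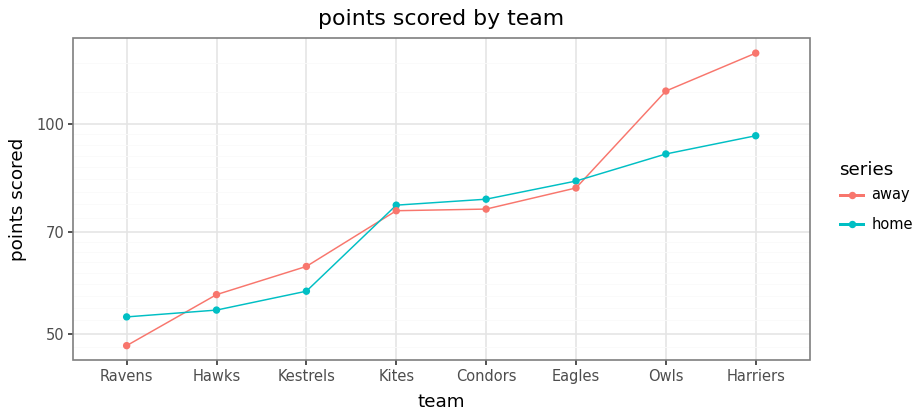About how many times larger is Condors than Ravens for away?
Condors ≈ 80, Ravens ≈ 50; 80/50 ≈ 1.6.

≈ 1.6×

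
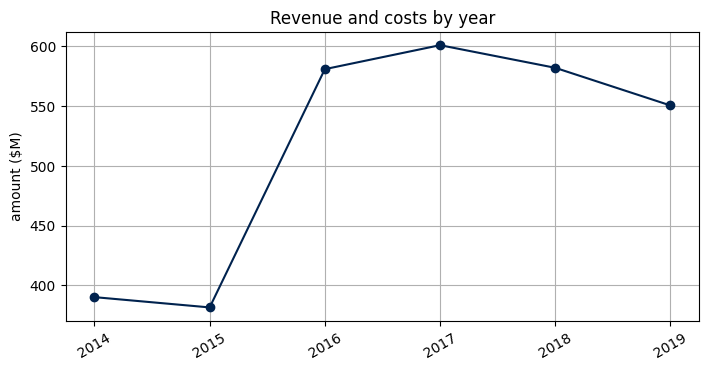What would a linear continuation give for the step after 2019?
≈ 540

Last three: 600, 580, 560 → slope ≈ -20/step → next ≈ 540.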